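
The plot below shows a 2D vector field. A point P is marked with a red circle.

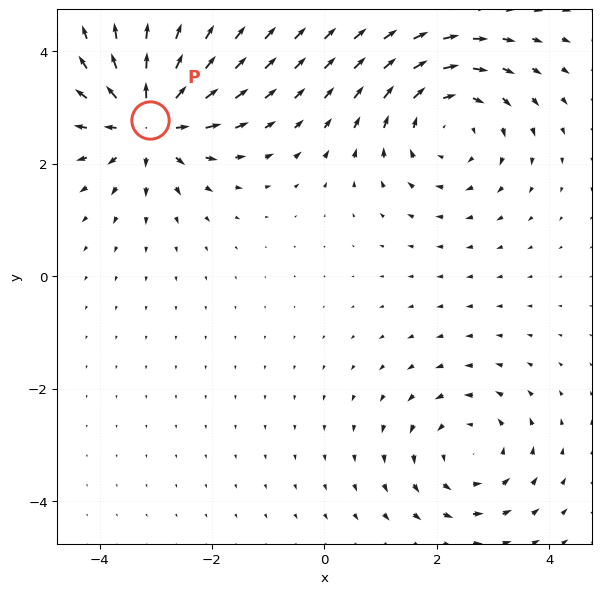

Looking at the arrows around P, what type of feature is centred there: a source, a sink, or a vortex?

source

At P (-3.1, 2.8) the arrows spread outward. Divergence about +6, curl ≈0 — positive divergence with near-zero curl is a source.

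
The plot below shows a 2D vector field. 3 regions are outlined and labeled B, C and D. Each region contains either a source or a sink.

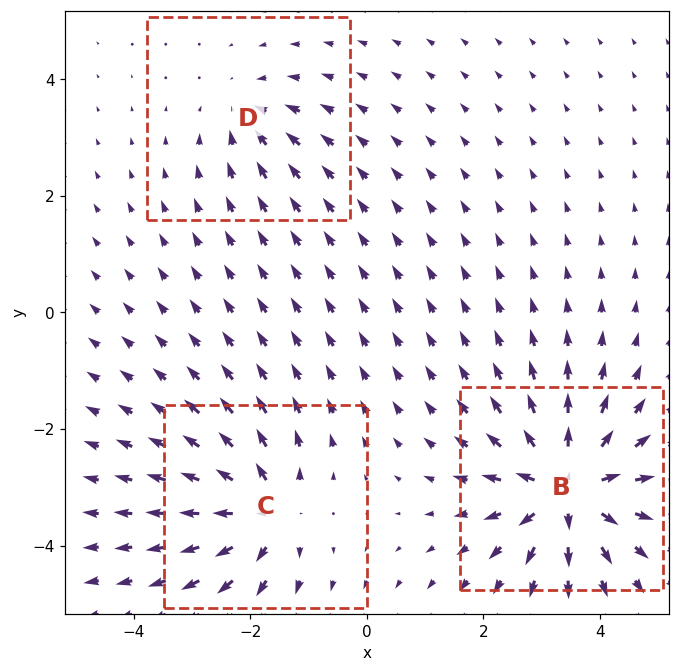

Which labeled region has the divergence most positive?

B

Divergence at each region's feature centre — B: about +6, C: about +4, D: about -3. Region B is most positive.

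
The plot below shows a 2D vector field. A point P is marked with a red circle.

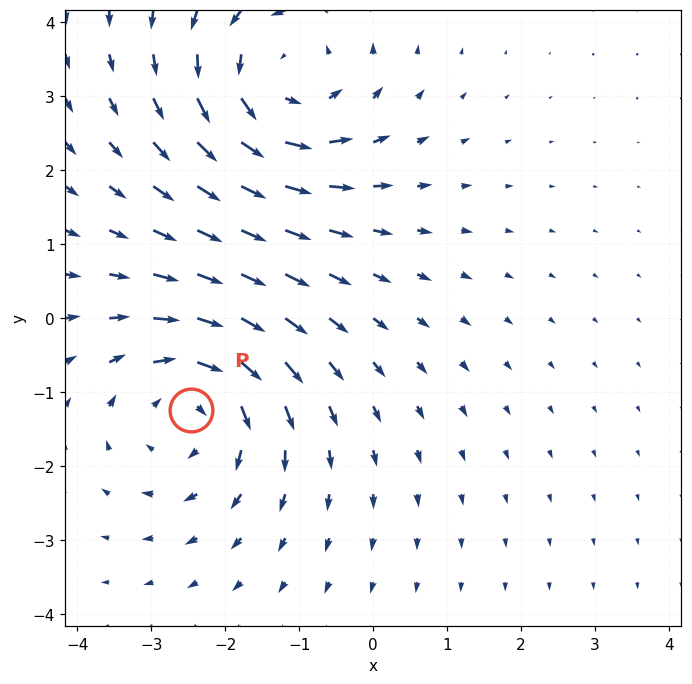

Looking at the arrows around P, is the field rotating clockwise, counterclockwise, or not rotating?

clockwise

Near P at (-2.5, -1.2) the arrows circulate clockwise. The curl (z-component) there is about -4; negative curl means clockwise rotation.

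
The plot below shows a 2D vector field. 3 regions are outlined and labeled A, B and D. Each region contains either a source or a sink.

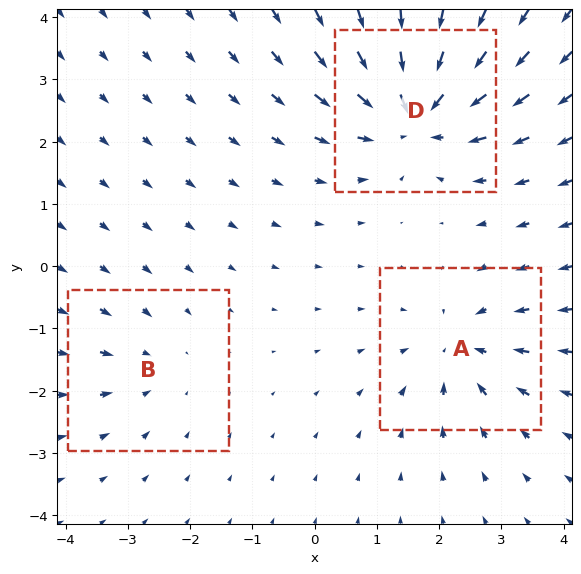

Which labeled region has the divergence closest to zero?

Divergence at each region's feature centre — A: about -3, B: about -2, D: about -5. Region B is closest to zero.

B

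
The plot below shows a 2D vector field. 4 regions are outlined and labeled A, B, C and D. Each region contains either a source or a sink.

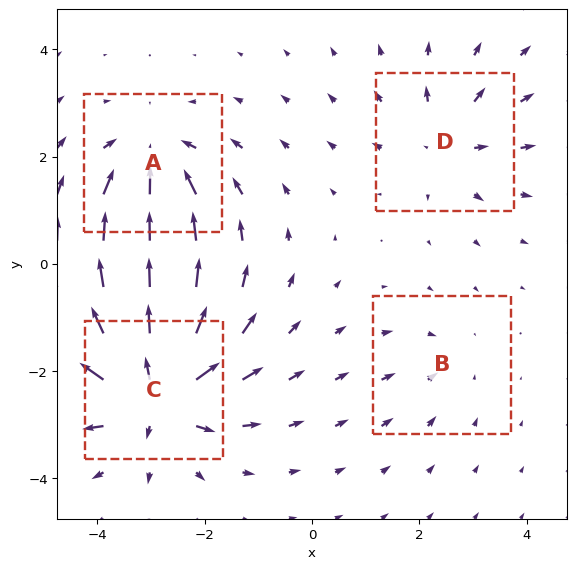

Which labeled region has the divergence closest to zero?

Divergence at each region's feature centre — A: about -5, B: about -2, C: about +8, D: about +4. Region B is closest to zero.

B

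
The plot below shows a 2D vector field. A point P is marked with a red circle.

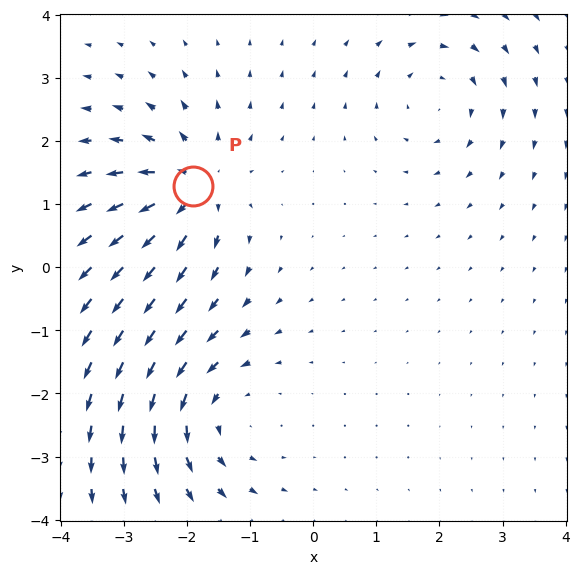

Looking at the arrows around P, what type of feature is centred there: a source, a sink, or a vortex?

source

At P (-1.9, 1.3) the arrows spread outward. Divergence about +6, curl ≈0 — positive divergence with near-zero curl is a source.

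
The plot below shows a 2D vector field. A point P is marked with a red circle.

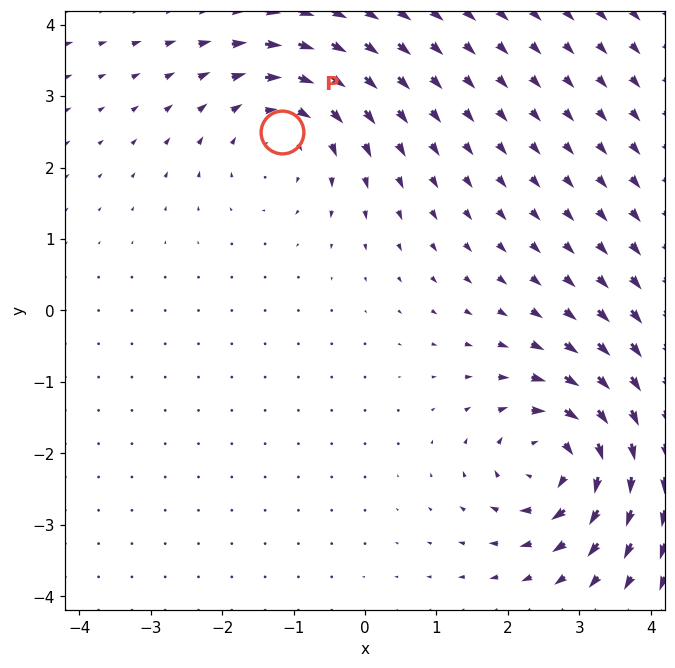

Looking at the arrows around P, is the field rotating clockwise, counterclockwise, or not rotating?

Near P at (-1.2, 2.5) the arrows circulate clockwise. The curl (z-component) there is about -3; negative curl means clockwise rotation.

clockwise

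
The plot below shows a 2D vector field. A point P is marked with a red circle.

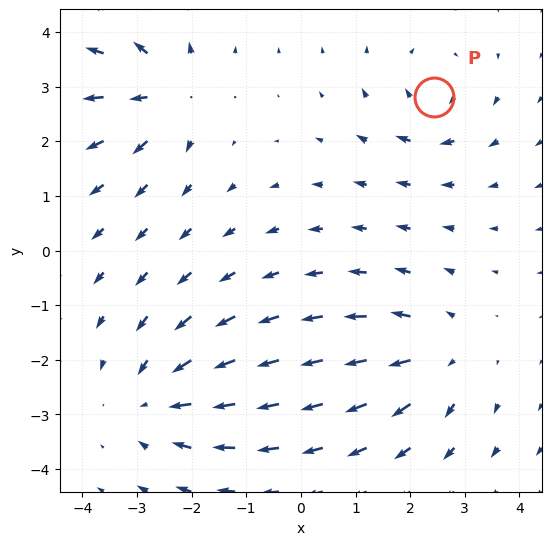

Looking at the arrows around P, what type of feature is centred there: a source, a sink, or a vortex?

At P (2.4, 2.8) the arrows circulate clockwise. Divergence ≈0, curl about -4 — near-zero divergence with nonzero curl is a vortex.

vortex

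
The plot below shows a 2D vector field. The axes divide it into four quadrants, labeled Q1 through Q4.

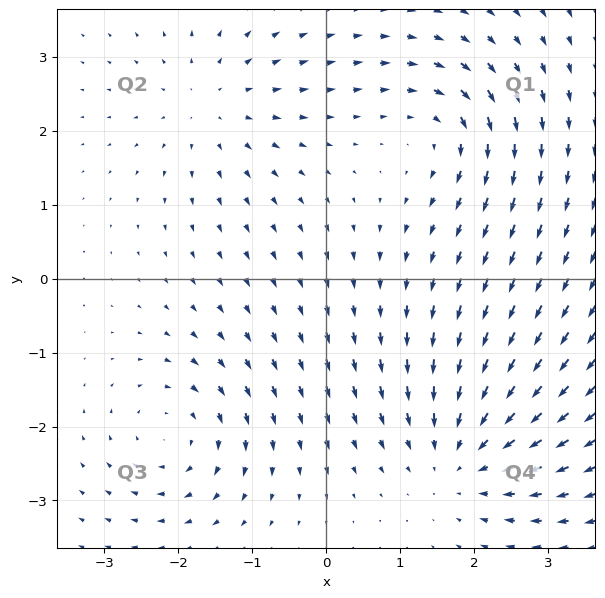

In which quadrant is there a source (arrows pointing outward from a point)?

Q2

The source sits at approximately (-1.5, 2.3), which lies in quadrant Q2. The divergence there is about +3, positive as expected for a source.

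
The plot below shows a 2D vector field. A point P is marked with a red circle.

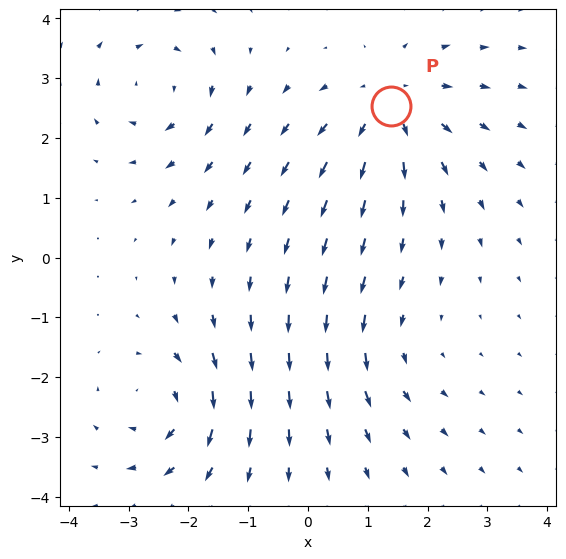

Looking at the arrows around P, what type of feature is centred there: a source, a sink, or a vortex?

At P (1.4, 2.5) the arrows spread outward. Divergence about +5, curl ≈0 — positive divergence with near-zero curl is a source.

source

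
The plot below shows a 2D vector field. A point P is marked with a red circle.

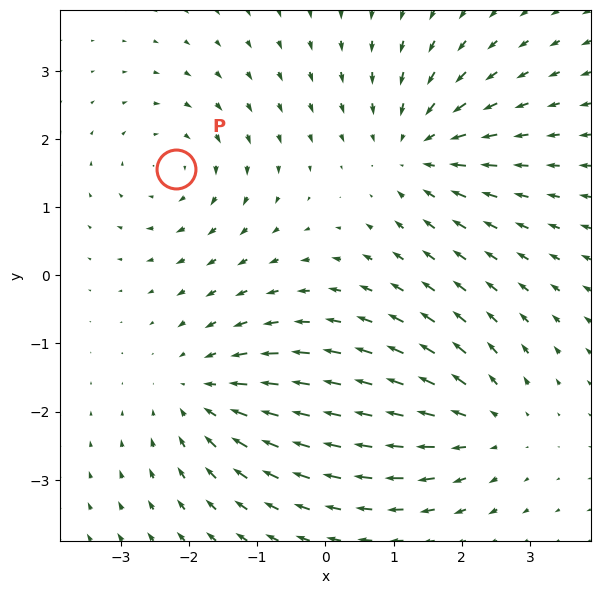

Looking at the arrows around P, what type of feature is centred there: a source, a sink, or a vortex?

vortex

At P (-2.2, 1.6) the arrows circulate clockwise. Divergence ≈0, curl about -3 — near-zero divergence with nonzero curl is a vortex.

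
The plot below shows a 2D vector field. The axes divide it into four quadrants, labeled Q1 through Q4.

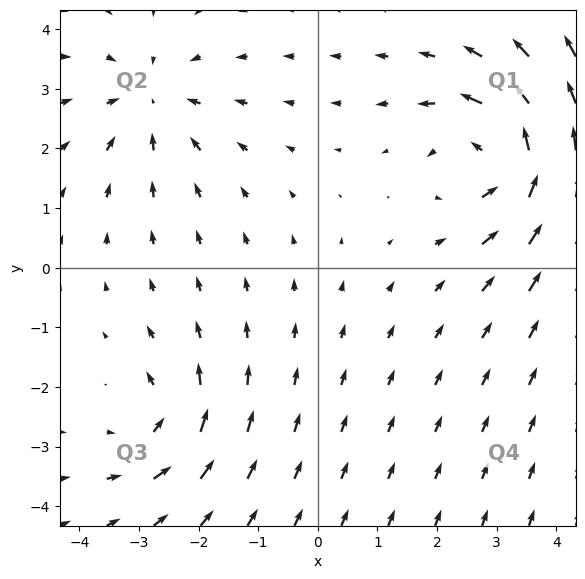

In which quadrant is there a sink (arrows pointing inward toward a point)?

The sink sits at approximately (-2.8, 2.8), which lies in quadrant Q2. The divergence there is about -3, negative as expected for a sink.

Q2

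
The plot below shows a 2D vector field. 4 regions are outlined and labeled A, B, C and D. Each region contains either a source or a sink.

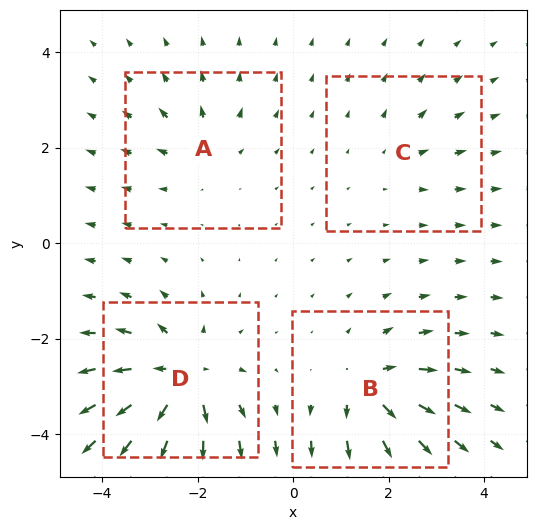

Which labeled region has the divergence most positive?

Divergence at each region's feature centre — A: about +4, B: about +6, C: about +2, D: about +8. Region D is most positive.

D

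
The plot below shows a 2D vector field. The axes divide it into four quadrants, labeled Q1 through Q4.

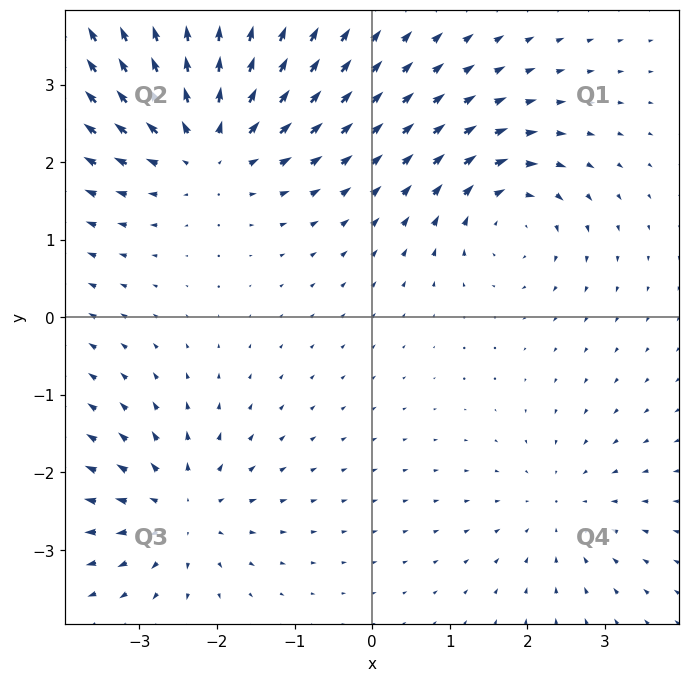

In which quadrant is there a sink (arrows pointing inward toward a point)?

The sink sits at approximately (2.4, -2.5), which lies in quadrant Q4. The divergence there is about -3, negative as expected for a sink.

Q4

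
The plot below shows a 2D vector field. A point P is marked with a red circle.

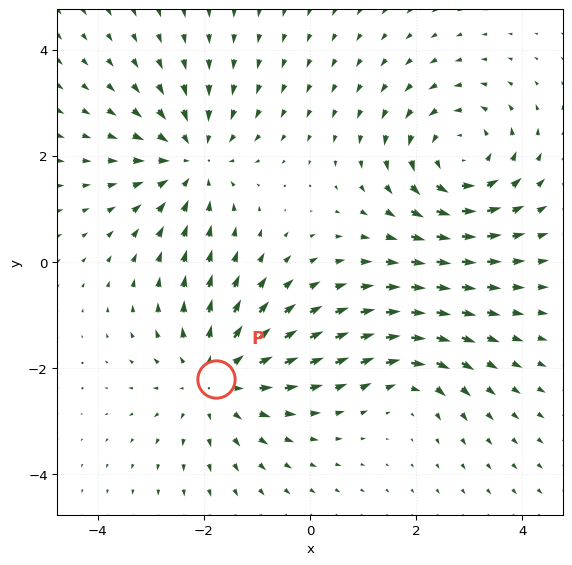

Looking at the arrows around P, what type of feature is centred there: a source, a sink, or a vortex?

source

At P (-1.8, -2.2) the arrows spread outward. Divergence about +4, curl ≈0 — positive divergence with near-zero curl is a source.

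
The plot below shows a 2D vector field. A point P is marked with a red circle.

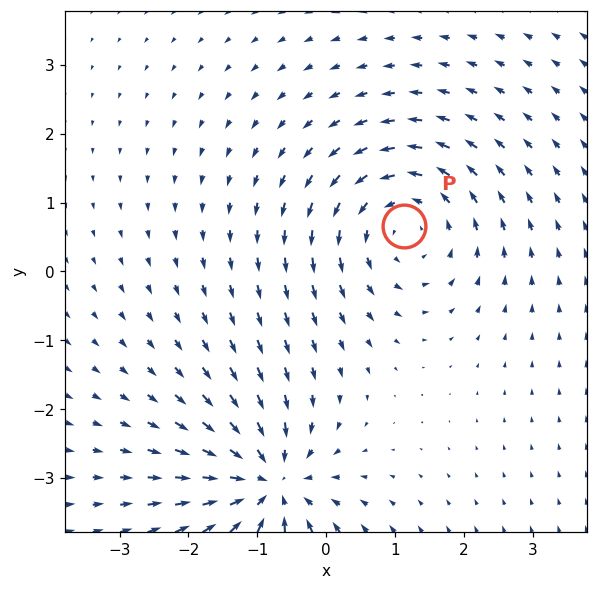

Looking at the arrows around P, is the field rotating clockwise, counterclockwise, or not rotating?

Near P at (1.1, 0.7) the arrows circulate counterclockwise. The curl (z-component) there is about +4; positive curl means counterclockwise rotation.

counterclockwise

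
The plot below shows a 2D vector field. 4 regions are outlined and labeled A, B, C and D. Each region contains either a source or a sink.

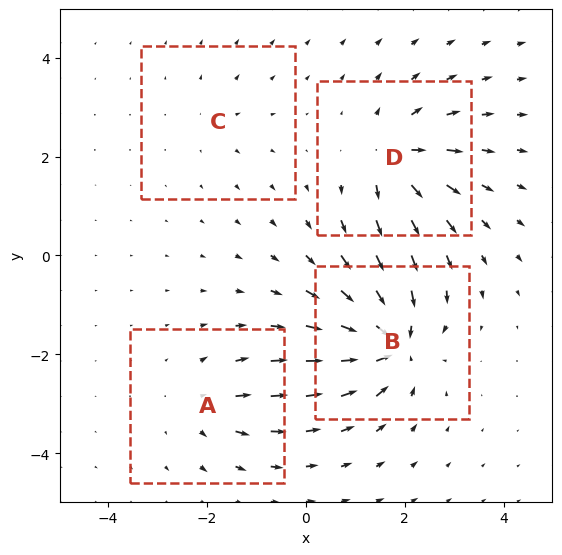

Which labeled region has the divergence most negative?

B

Divergence at each region's feature centre — A: about +4, B: about -9, C: about +3, D: about +7. Region B is most negative.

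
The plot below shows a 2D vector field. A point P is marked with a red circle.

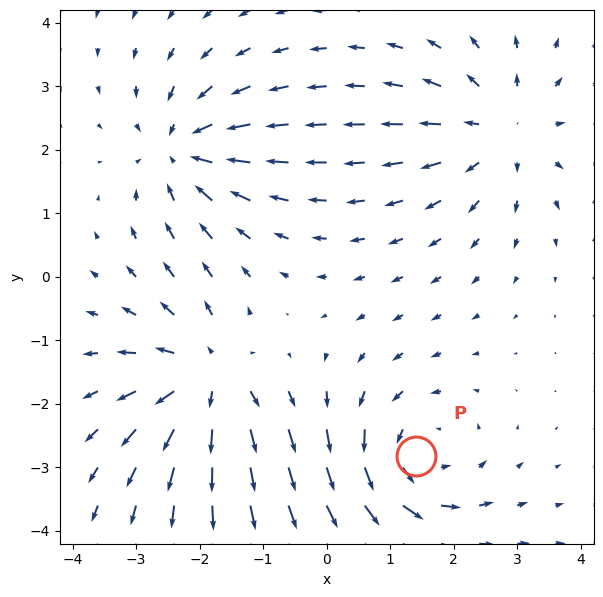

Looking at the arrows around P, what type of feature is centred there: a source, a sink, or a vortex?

At P (1.4, -2.8) the arrows circulate counterclockwise. Divergence ≈0, curl about +5 — near-zero divergence with nonzero curl is a vortex.

vortex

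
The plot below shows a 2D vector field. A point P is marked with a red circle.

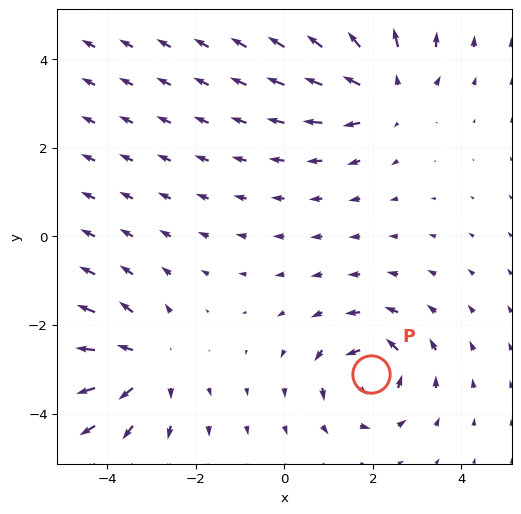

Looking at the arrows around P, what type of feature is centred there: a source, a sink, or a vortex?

vortex

At P (2.0, -3.1) the arrows circulate counterclockwise. Divergence ≈0, curl about +5 — near-zero divergence with nonzero curl is a vortex.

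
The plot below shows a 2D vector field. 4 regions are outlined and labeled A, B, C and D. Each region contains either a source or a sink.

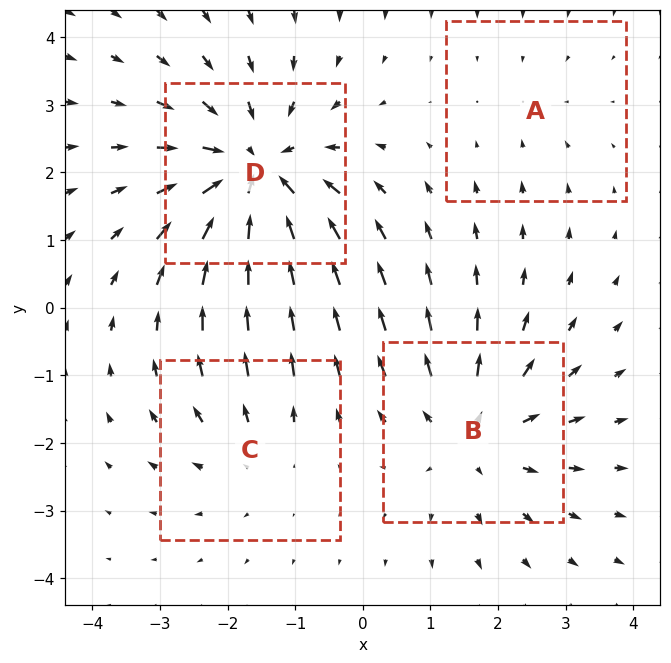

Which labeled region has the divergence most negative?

D

Divergence at each region's feature centre — A: about -2, B: about +4, C: about +3, D: about -6. Region D is most negative.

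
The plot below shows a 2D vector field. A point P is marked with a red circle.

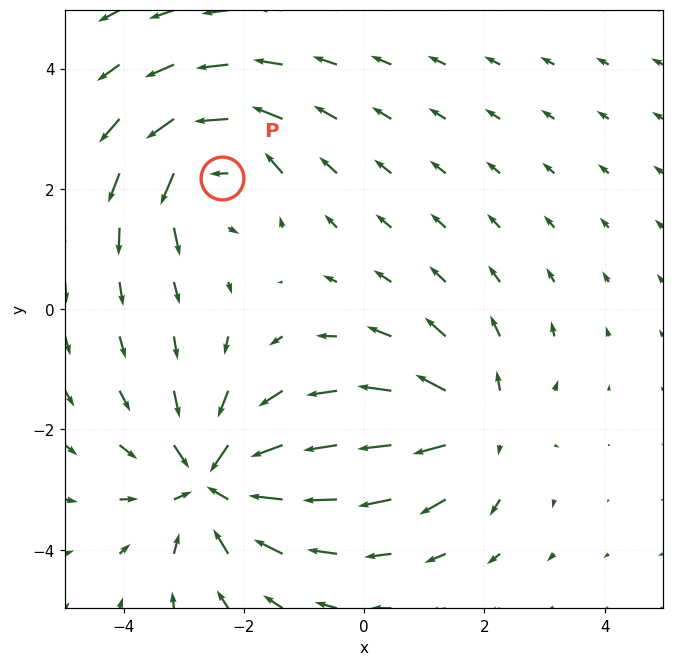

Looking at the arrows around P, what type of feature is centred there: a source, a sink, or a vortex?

At P (-2.4, 2.2) the arrows circulate counterclockwise. Divergence ≈0, curl about +5 — near-zero divergence with nonzero curl is a vortex.

vortex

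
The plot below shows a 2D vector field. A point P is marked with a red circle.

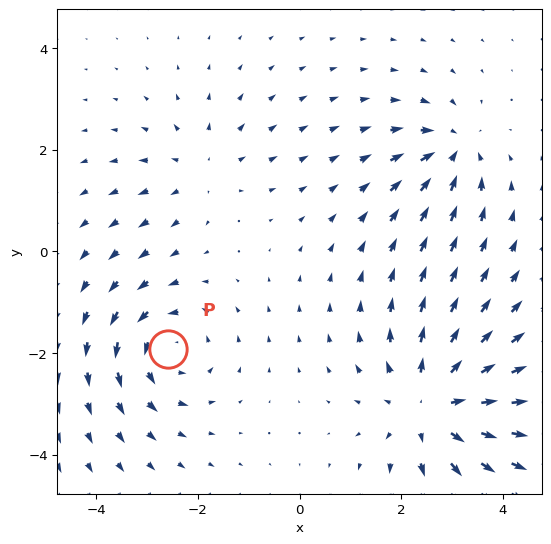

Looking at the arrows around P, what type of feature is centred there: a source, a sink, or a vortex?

At P (-2.6, -1.9) the arrows circulate counterclockwise. Divergence ≈0, curl about +4 — near-zero divergence with nonzero curl is a vortex.

vortex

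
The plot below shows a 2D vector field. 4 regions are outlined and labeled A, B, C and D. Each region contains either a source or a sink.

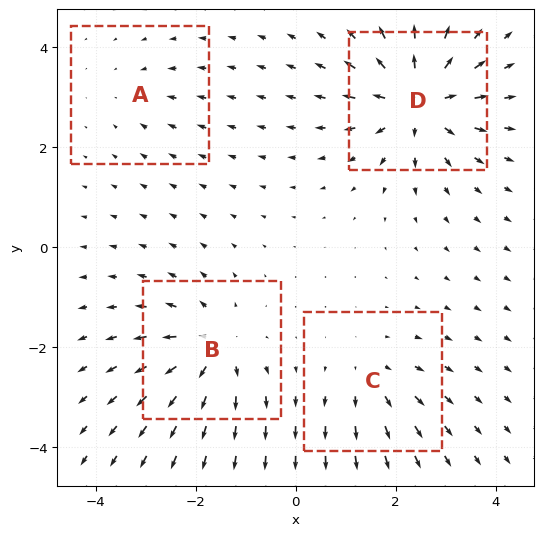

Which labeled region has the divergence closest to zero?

A

Divergence at each region's feature centre — A: about -2, B: about +6, C: about +4, D: about +8. Region A is closest to zero.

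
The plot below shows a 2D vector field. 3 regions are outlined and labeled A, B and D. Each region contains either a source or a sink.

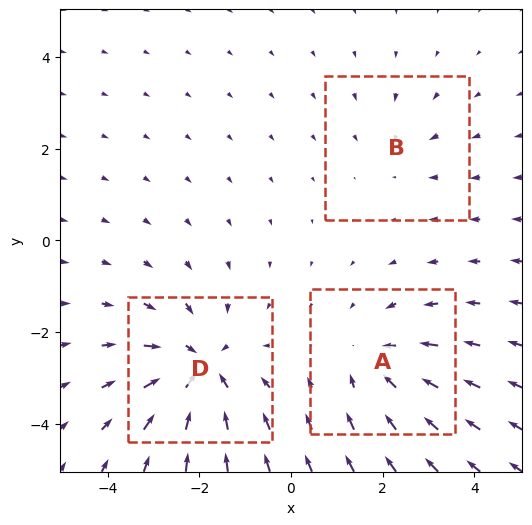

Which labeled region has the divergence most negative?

Divergence at each region's feature centre — A: about -3, B: about -2, D: about -4. Region D is most negative.

D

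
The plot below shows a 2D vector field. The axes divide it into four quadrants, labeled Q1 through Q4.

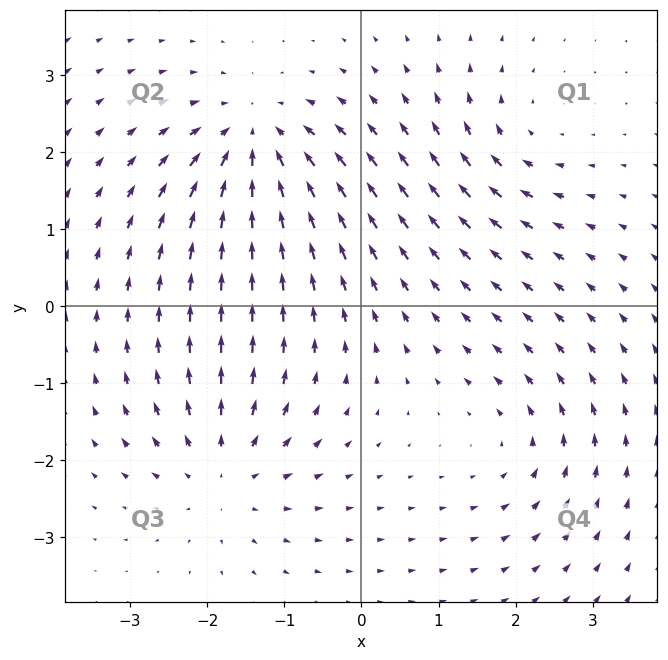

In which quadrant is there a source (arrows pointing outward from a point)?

Q3

The source sits at approximately (-1.8, -2.1), which lies in quadrant Q3. The divergence there is about +4, positive as expected for a source.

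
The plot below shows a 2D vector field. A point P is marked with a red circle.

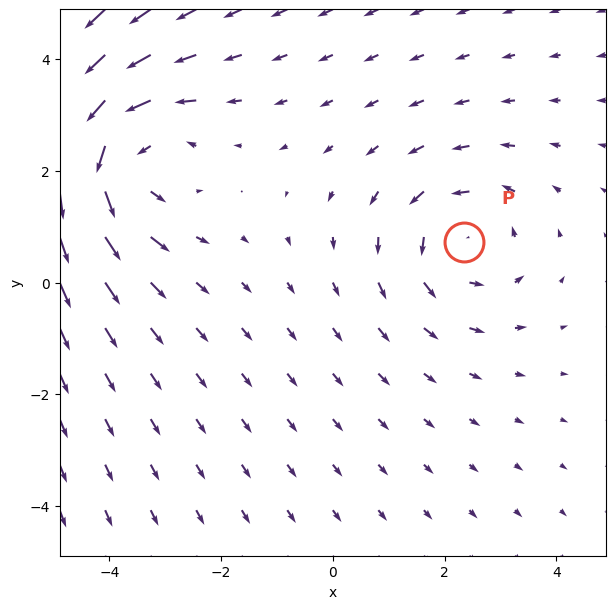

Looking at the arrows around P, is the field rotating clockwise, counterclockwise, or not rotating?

counterclockwise

Near P at (2.3, 0.7) the arrows circulate counterclockwise. The curl (z-component) there is about +2; positive curl means counterclockwise rotation.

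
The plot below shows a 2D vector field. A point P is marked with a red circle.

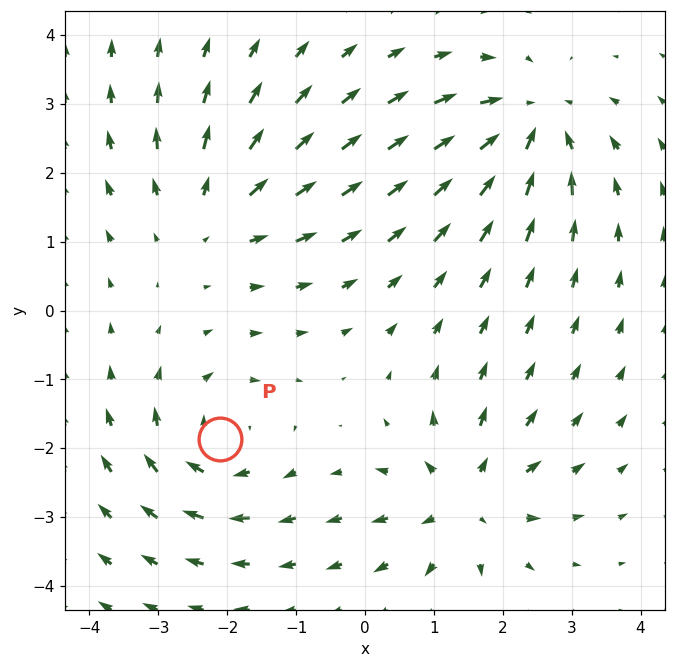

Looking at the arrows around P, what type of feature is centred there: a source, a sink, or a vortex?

vortex

At P (-2.1, -1.9) the arrows circulate clockwise. Divergence ≈0, curl about -3 — near-zero divergence with nonzero curl is a vortex.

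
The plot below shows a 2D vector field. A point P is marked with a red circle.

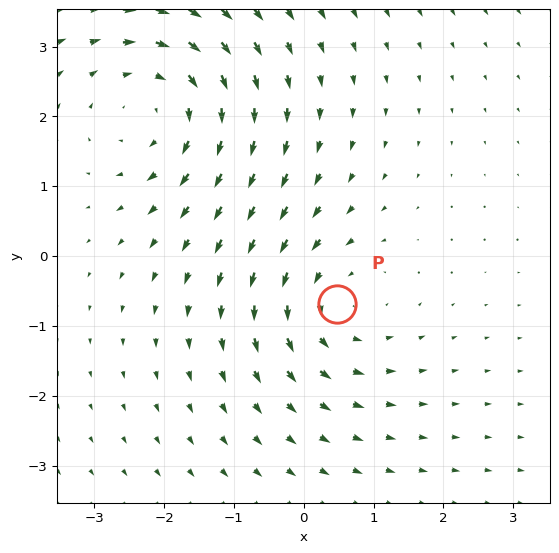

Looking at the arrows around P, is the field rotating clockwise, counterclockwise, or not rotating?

counterclockwise

Near P at (0.5, -0.7) the arrows circulate counterclockwise. The curl (z-component) there is about +3; positive curl means counterclockwise rotation.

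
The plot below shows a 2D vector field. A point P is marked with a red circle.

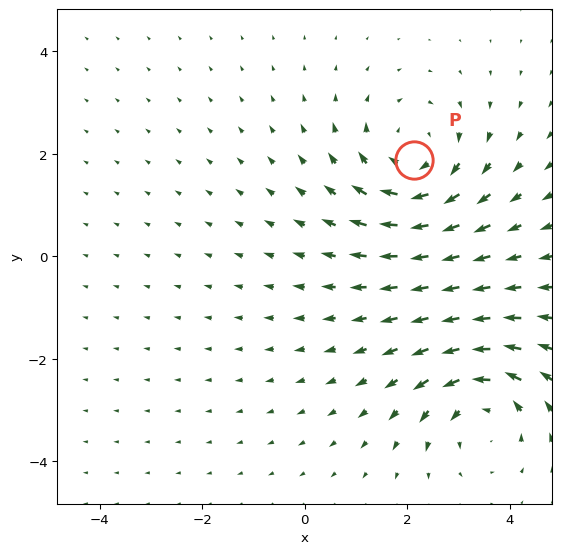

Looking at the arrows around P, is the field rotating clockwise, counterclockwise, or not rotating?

Near P at (2.1, 1.9) the arrows circulate clockwise. The curl (z-component) there is about -3; negative curl means clockwise rotation.

clockwise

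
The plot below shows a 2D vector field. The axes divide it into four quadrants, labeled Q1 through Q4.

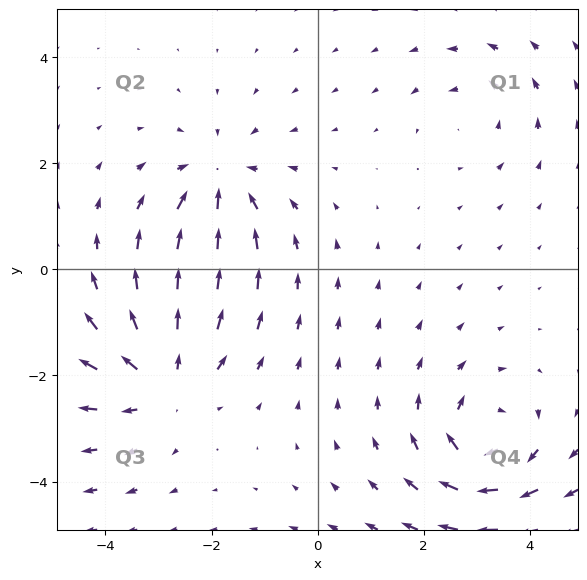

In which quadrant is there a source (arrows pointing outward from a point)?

The source sits at approximately (-2.9, -2.1), which lies in quadrant Q3. The divergence there is about +4, positive as expected for a source.

Q3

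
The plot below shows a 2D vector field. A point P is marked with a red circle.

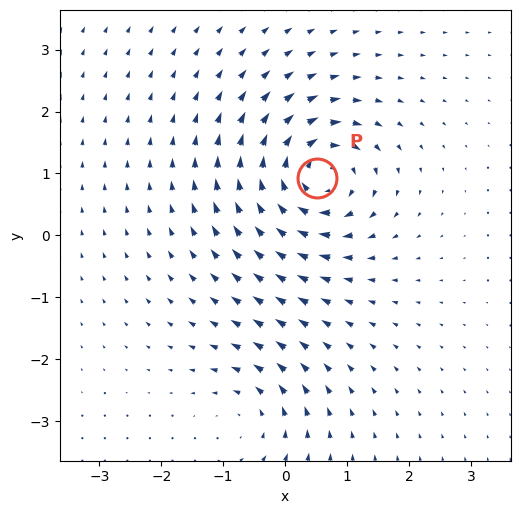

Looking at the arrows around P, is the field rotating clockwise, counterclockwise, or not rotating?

Near P at (0.5, 0.9) the arrows circulate clockwise. The curl (z-component) there is about -7; negative curl means clockwise rotation.

clockwise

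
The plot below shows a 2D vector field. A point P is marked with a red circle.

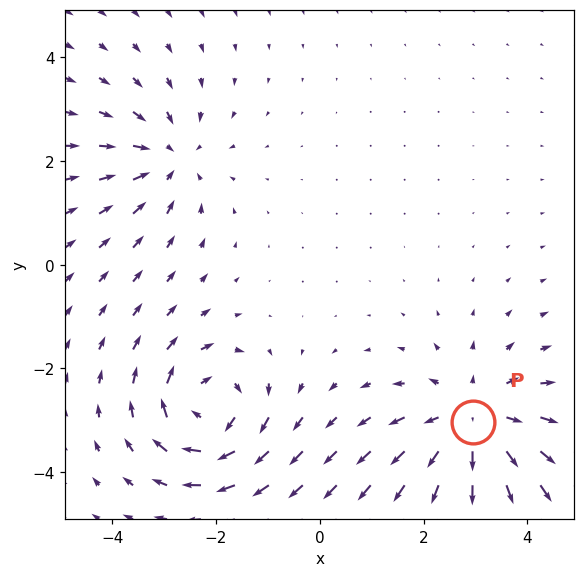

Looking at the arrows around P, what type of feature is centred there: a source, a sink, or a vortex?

source

At P (3.0, -3.0) the arrows spread outward. Divergence about +4, curl ≈0 — positive divergence with near-zero curl is a source.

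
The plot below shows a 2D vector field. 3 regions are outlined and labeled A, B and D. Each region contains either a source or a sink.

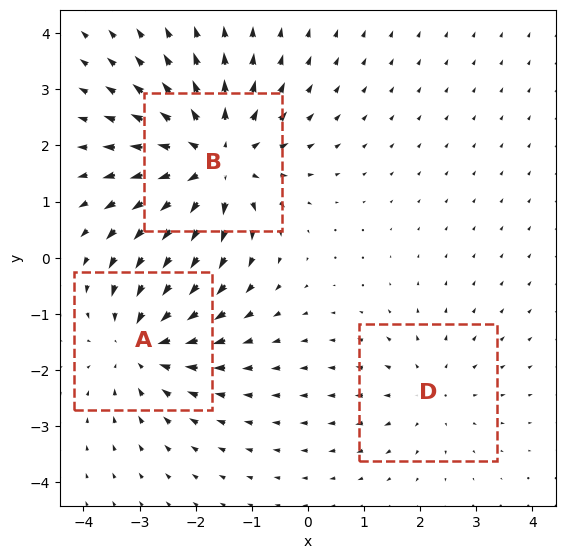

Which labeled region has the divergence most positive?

Divergence at each region's feature centre — A: about -3, B: about +4, D: about +2. Region B is most positive.

B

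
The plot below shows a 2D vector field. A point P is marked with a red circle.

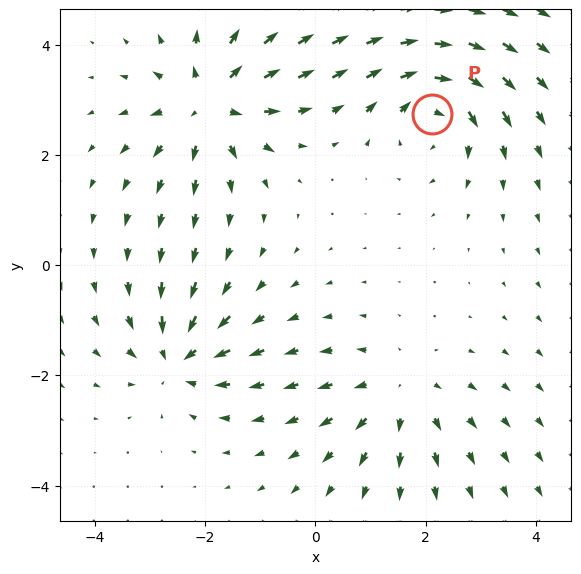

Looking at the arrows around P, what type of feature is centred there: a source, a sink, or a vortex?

At P (2.1, 2.7) the arrows circulate clockwise. Divergence ≈0, curl about -6 — near-zero divergence with nonzero curl is a vortex.

vortex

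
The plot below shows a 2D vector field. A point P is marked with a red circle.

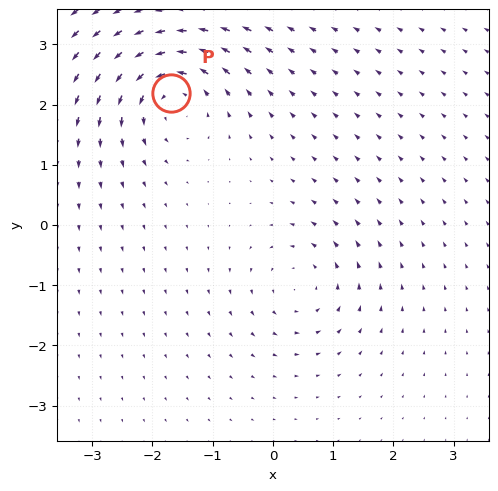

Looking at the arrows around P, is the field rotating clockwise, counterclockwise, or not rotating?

counterclockwise

Near P at (-1.7, 2.2) the arrows circulate counterclockwise. The curl (z-component) there is about +6; positive curl means counterclockwise rotation.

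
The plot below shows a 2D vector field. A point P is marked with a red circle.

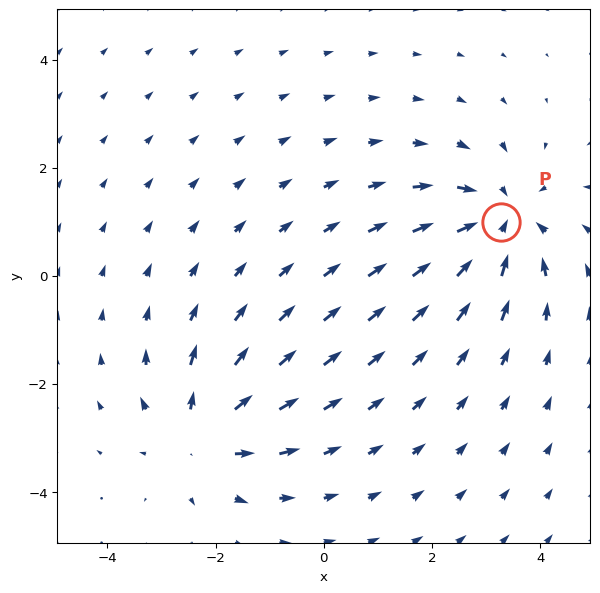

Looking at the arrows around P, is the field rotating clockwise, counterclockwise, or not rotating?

Near P at (3.3, 1.0) the arrows show no circulation. The curl there is ≈0.

not rotating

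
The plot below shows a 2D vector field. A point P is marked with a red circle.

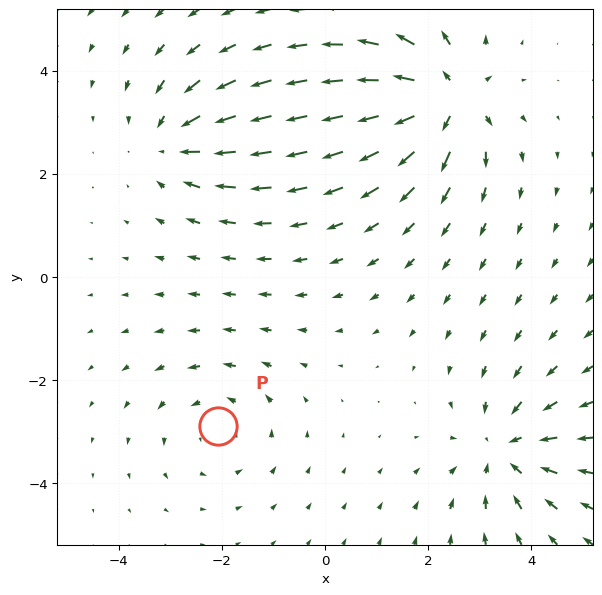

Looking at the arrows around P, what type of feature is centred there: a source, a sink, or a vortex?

At P (-2.1, -2.9) the arrows circulate counterclockwise. Divergence ≈0, curl about +3 — near-zero divergence with nonzero curl is a vortex.

vortex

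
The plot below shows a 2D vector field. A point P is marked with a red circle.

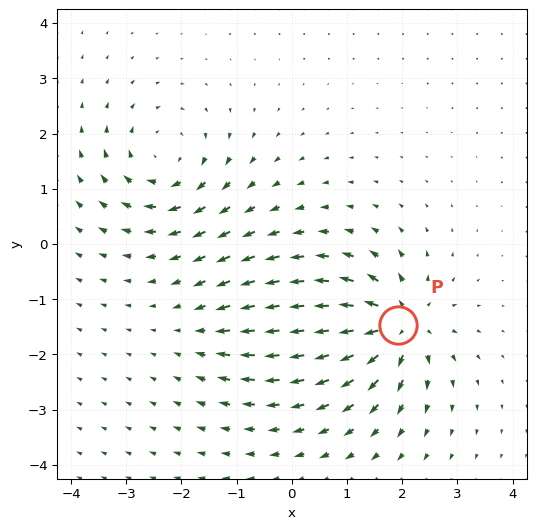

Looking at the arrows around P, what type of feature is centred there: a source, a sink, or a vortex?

source

At P (1.9, -1.5) the arrows spread outward. Divergence about +7, curl ≈0 — positive divergence with near-zero curl is a source.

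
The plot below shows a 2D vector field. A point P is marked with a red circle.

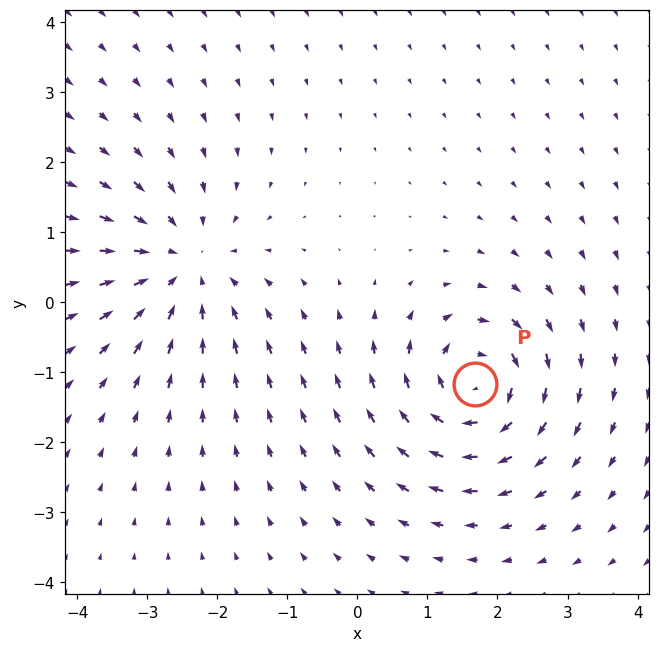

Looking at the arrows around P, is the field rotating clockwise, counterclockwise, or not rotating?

Near P at (1.7, -1.2) the arrows circulate clockwise. The curl (z-component) there is about -5; negative curl means clockwise rotation.

clockwise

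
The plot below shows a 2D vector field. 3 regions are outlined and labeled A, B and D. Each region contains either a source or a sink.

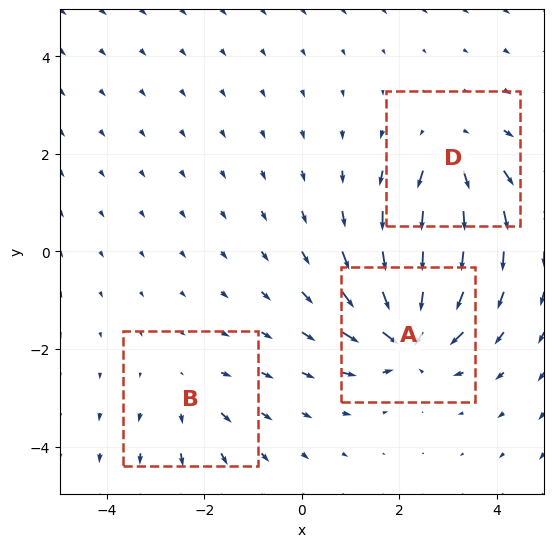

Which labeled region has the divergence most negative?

A

Divergence at each region's feature centre — A: about -7, B: about +2, D: about +4. Region A is most negative.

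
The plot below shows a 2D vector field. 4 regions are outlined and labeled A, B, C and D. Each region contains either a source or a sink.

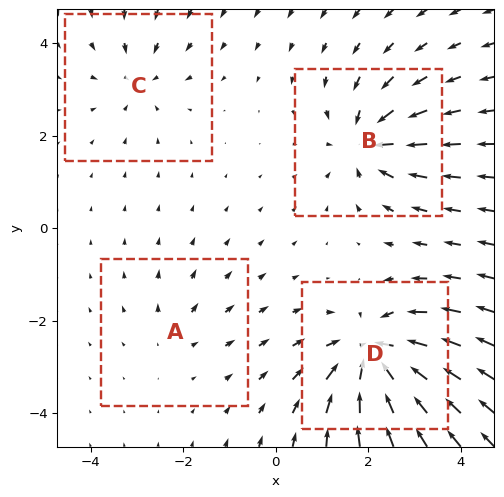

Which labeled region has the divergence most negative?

D

Divergence at each region's feature centre — A: about +2, B: about -6, C: about -4, D: about -8. Region D is most negative.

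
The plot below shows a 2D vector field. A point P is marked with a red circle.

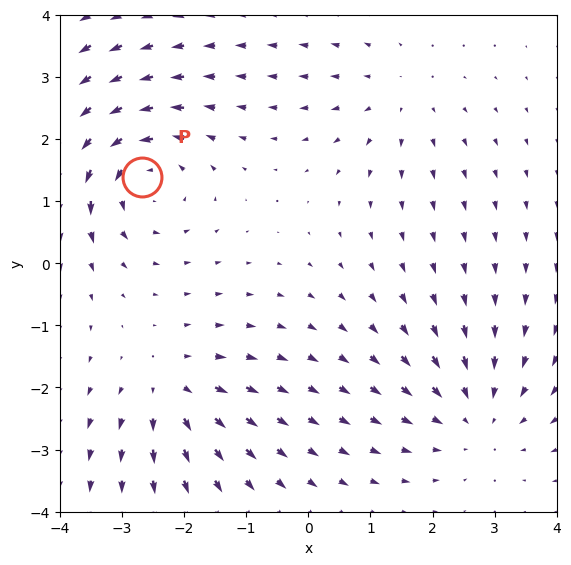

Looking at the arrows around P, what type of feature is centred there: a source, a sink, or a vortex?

vortex

At P (-2.7, 1.4) the arrows circulate counterclockwise. Divergence ≈0, curl about +5 — near-zero divergence with nonzero curl is a vortex.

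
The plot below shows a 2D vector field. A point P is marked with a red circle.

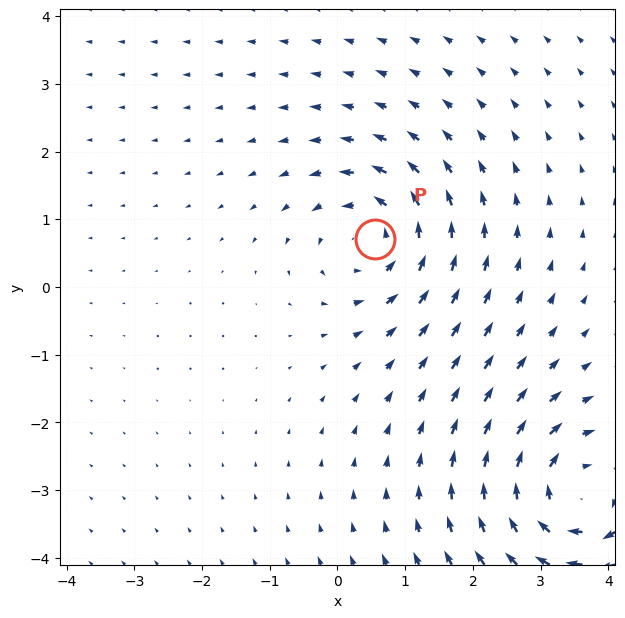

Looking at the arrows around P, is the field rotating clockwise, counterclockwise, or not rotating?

Near P at (0.6, 0.7) the arrows circulate counterclockwise. The curl (z-component) there is about +4; positive curl means counterclockwise rotation.

counterclockwise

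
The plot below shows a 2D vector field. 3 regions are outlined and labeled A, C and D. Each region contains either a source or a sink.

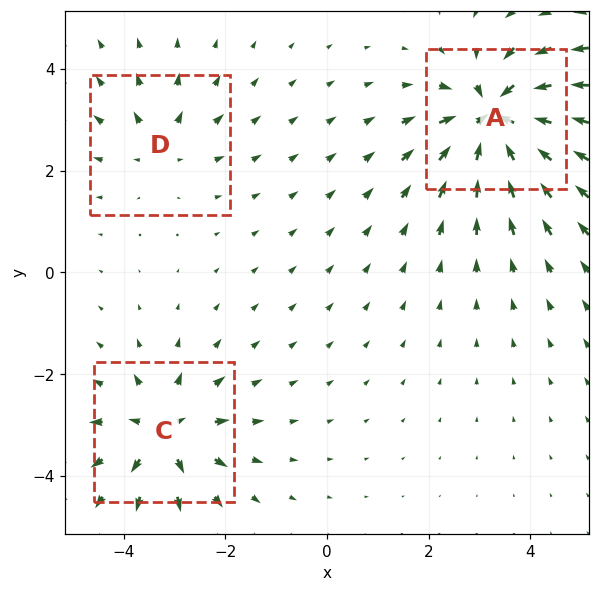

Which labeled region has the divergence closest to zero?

Divergence at each region's feature centre — A: about -6, C: about +4, D: about +3. Region D is closest to zero.

D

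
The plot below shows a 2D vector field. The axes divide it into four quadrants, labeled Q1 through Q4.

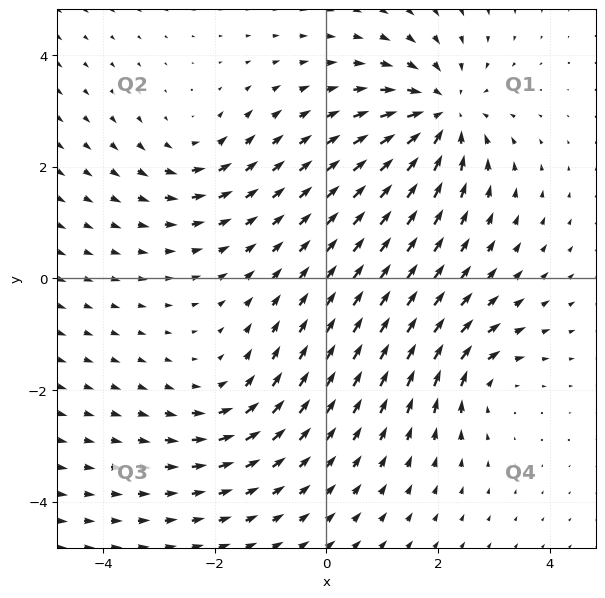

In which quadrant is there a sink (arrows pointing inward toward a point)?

The sink sits at approximately (2.1, 2.9), which lies in quadrant Q1. The divergence there is about -5, negative as expected for a sink.

Q1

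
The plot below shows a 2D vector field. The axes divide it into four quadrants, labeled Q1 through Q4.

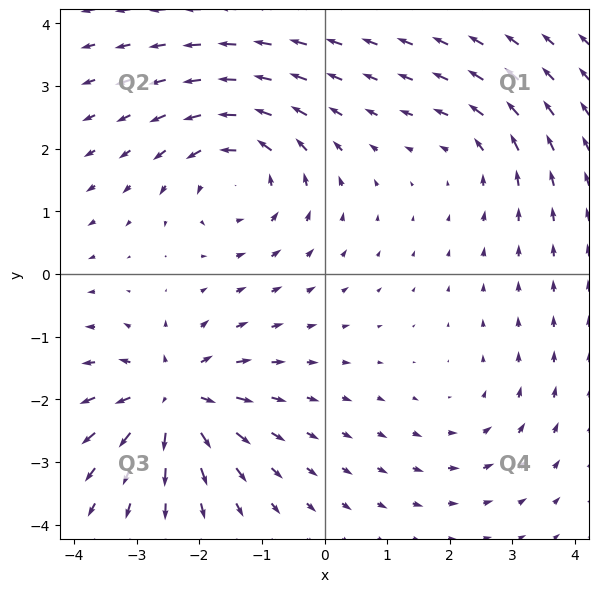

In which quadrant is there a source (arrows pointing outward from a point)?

The source sits at approximately (-2.4, -2.0), which lies in quadrant Q3. The divergence there is about +7, positive as expected for a source.

Q3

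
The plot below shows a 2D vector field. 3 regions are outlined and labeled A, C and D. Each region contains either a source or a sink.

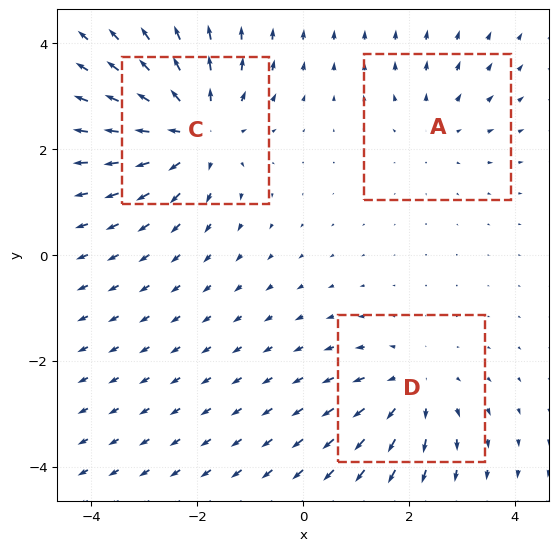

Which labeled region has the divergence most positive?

C

Divergence at each region's feature centre — A: about +2, C: about +4, D: about +3. Region C is most positive.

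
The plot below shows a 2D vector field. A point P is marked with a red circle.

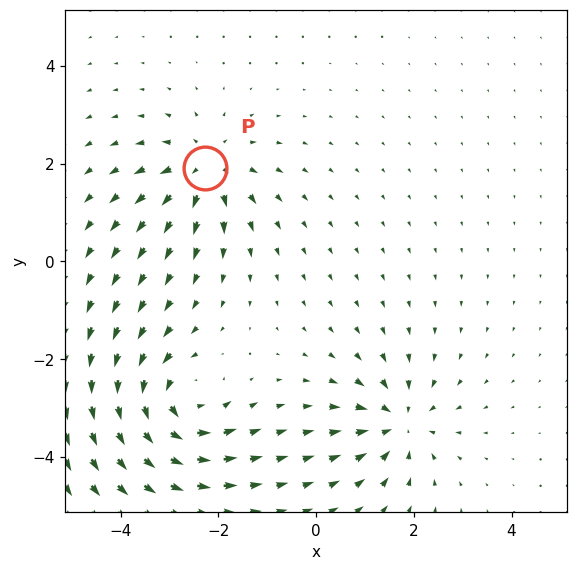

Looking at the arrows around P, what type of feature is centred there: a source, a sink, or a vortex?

source

At P (-2.3, 1.9) the arrows spread outward. Divergence about +4, curl ≈0 — positive divergence with near-zero curl is a source.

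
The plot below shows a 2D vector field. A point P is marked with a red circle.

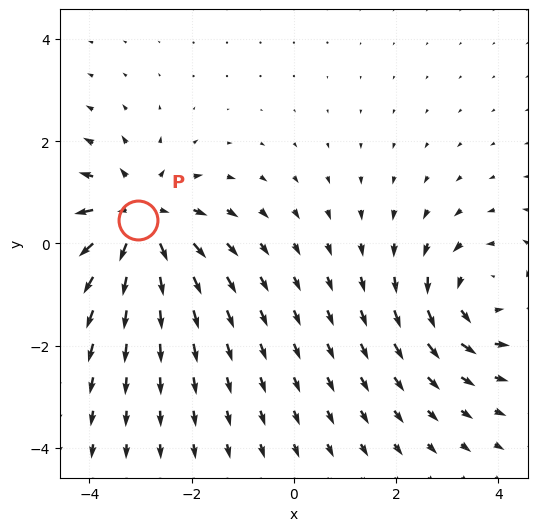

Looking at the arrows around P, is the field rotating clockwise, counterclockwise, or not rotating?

not rotating

Near P at (-3.0, 0.5) the arrows show no circulation. The curl there is ≈0.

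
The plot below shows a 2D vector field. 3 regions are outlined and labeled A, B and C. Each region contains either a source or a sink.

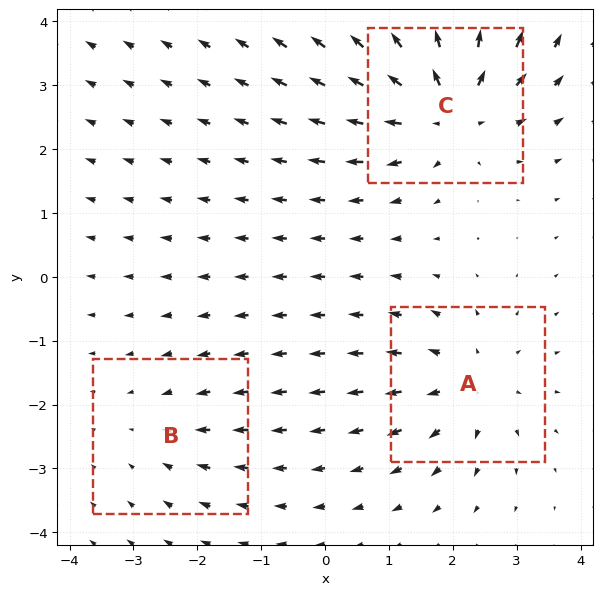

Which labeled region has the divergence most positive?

C

Divergence at each region's feature centre — A: about +3, B: about -2, C: about +5. Region C is most positive.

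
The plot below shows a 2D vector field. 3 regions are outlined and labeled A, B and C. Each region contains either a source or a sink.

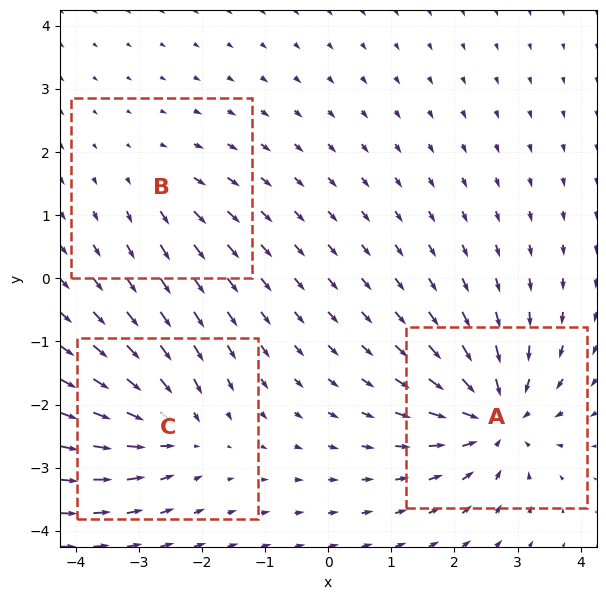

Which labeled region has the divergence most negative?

A

Divergence at each region's feature centre — A: about -6, B: about +2, C: about -4. Region A is most negative.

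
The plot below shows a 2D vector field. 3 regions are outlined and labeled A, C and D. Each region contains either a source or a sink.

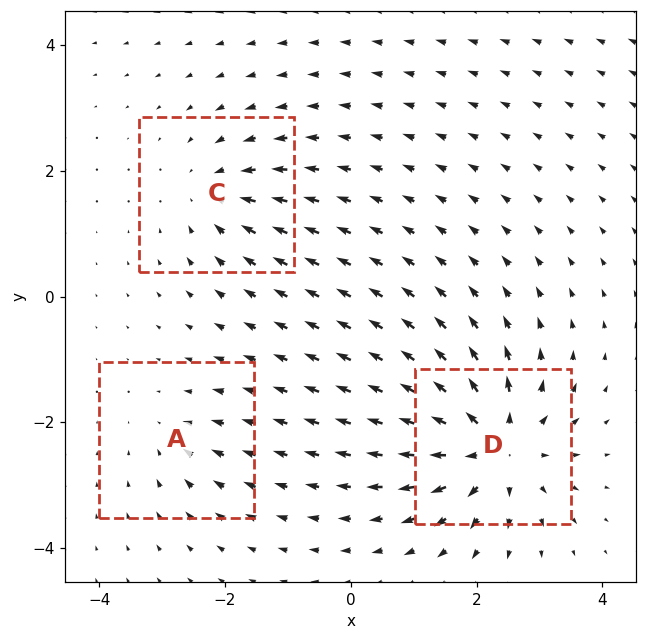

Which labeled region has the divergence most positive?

Divergence at each region's feature centre — A: about -2, C: about -4, D: about +6. Region D is most positive.

D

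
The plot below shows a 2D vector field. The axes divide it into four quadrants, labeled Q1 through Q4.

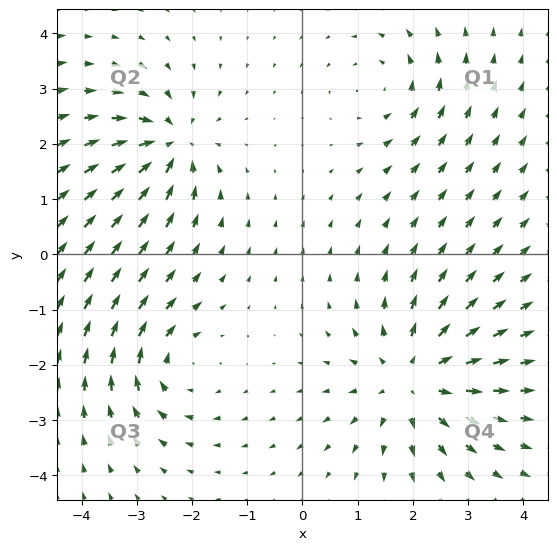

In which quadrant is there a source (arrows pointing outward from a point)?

The source sits at approximately (2.0, -2.3), which lies in quadrant Q4. The divergence there is about +5, positive as expected for a source.

Q4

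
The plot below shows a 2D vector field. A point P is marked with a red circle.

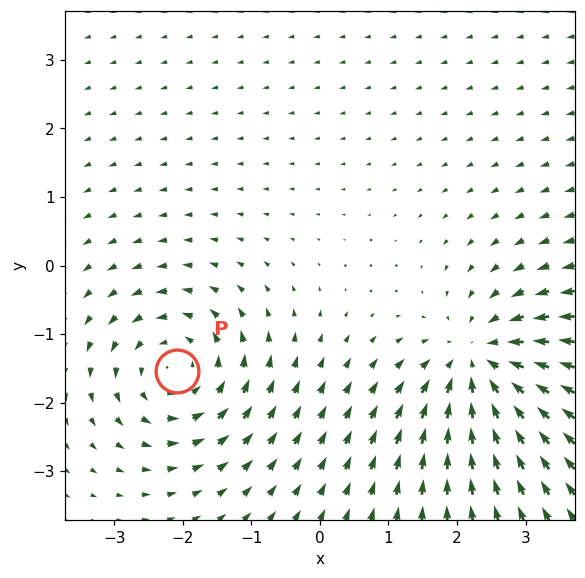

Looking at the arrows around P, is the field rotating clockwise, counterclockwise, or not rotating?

counterclockwise

Near P at (-2.1, -1.5) the arrows circulate counterclockwise. The curl (z-component) there is about +4; positive curl means counterclockwise rotation.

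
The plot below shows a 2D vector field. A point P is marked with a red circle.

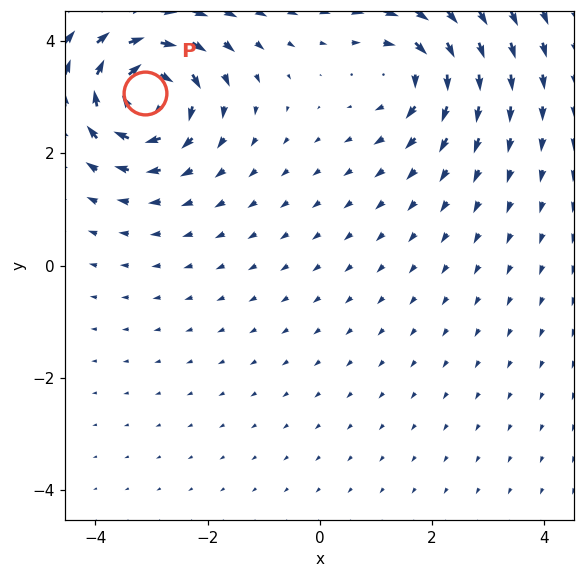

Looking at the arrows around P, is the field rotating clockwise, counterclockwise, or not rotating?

Near P at (-3.1, 3.1) the arrows circulate clockwise. The curl (z-component) there is about -5; negative curl means clockwise rotation.

clockwise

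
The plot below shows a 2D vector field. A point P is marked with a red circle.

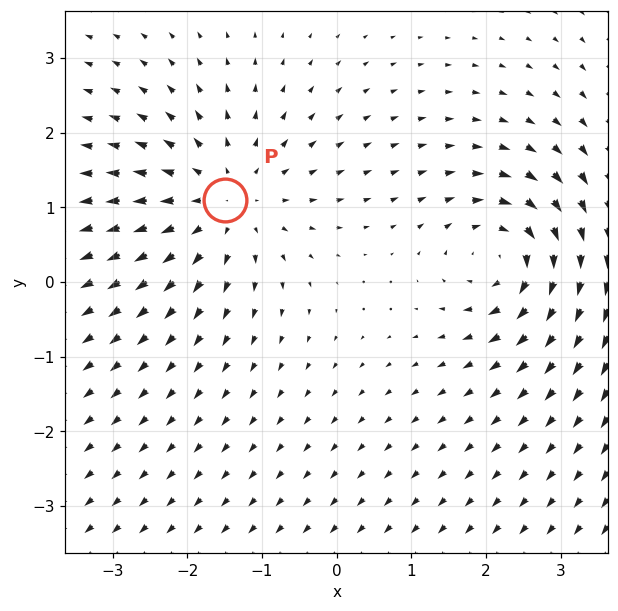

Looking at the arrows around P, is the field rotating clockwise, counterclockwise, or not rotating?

not rotating

Near P at (-1.5, 1.1) the arrows show no circulation. The curl there is ≈0.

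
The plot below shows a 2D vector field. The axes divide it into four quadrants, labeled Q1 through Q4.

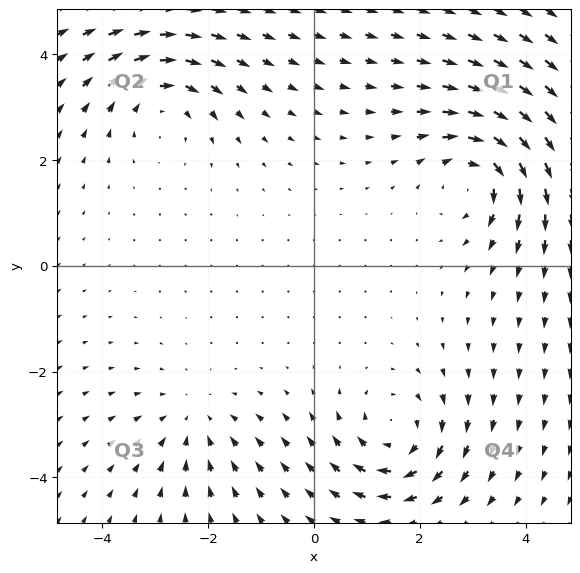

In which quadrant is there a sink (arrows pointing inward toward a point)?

The sink sits at approximately (-2.3, -2.9), which lies in quadrant Q3. The divergence there is about -3, negative as expected for a sink.

Q3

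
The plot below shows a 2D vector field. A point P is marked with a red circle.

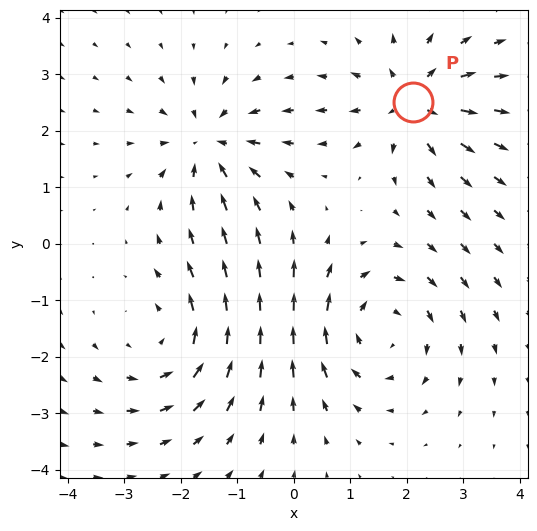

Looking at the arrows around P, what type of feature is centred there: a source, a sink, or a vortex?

source

At P (2.1, 2.5) the arrows spread outward. Divergence about +5, curl ≈0 — positive divergence with near-zero curl is a source.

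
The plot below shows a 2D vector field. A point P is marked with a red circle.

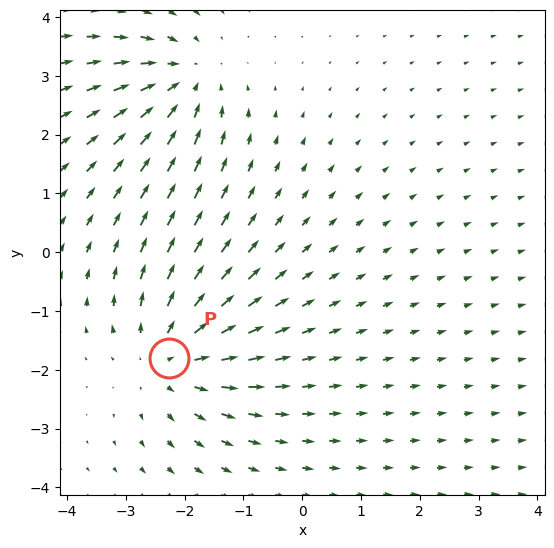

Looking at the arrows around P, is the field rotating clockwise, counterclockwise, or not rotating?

Near P at (-2.3, -1.8) the arrows show no circulation. The curl there is ≈0.

not rotating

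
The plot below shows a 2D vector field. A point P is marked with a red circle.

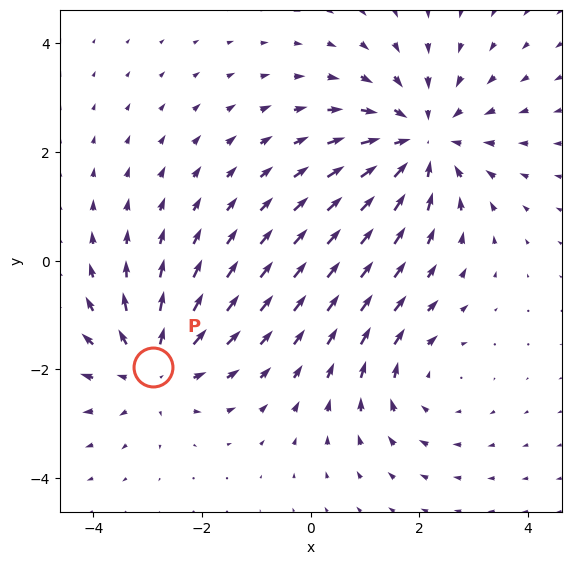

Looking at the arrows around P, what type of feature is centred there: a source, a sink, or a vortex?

At P (-2.9, -2.0) the arrows spread outward. Divergence about +4, curl ≈0 — positive divergence with near-zero curl is a source.

source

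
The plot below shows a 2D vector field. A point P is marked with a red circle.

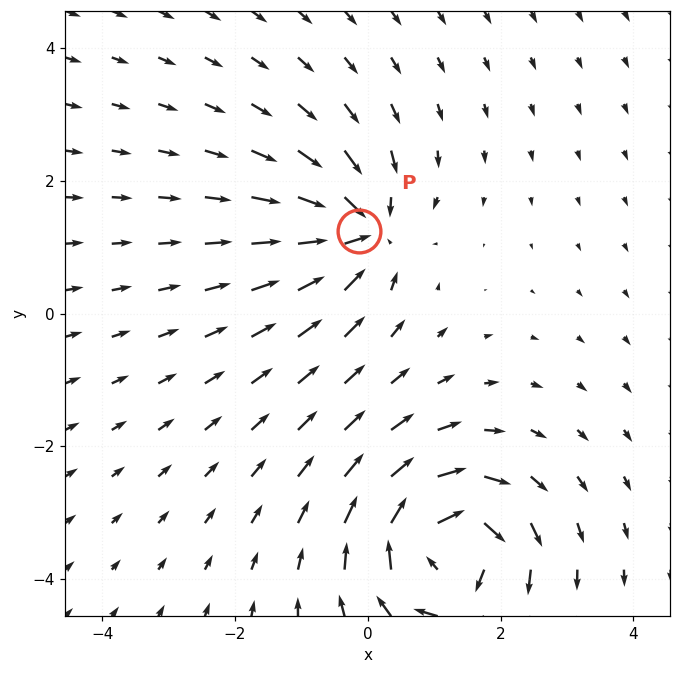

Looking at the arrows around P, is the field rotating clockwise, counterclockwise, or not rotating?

not rotating

Near P at (-0.1, 1.2) the arrows show no circulation. The curl there is ≈0.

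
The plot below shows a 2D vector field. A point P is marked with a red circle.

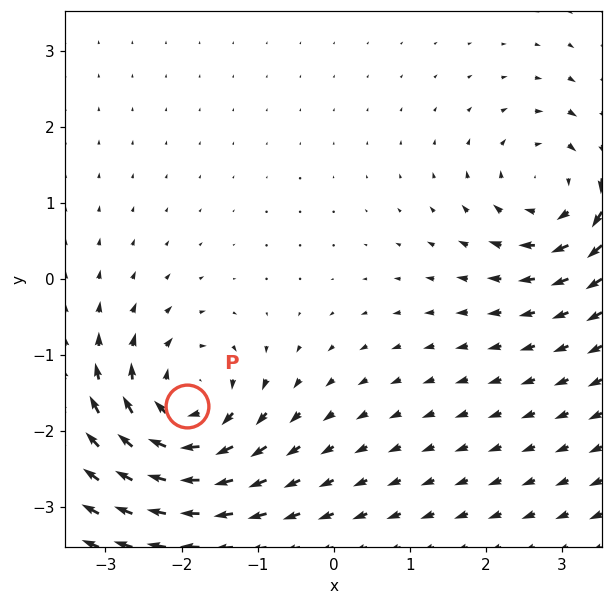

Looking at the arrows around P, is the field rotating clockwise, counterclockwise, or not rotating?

clockwise

Near P at (-1.9, -1.7) the arrows circulate clockwise. The curl (z-component) there is about -7; negative curl means clockwise rotation.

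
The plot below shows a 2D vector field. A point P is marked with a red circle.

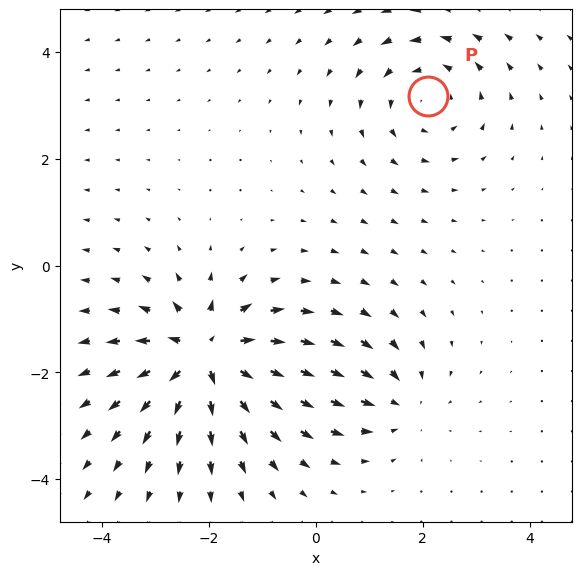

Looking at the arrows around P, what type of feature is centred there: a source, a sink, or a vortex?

At P (2.1, 3.2) the arrows circulate counterclockwise. Divergence ≈0, curl about +3 — near-zero divergence with nonzero curl is a vortex.

vortex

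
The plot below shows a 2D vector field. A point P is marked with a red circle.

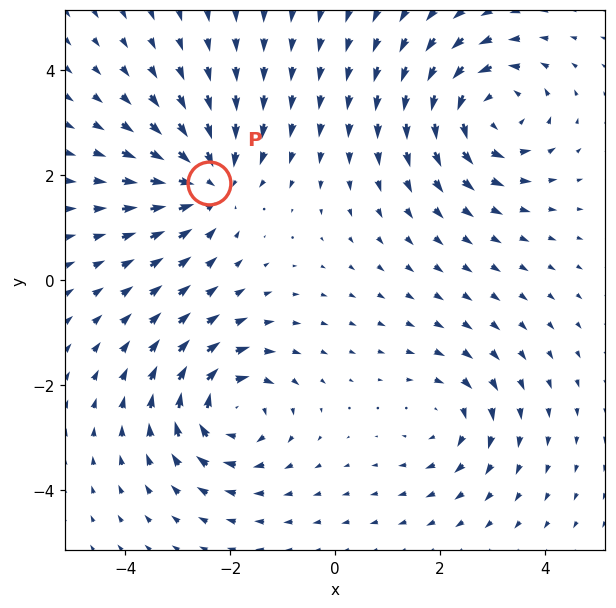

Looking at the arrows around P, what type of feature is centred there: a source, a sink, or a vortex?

At P (-2.4, 1.9) the arrows converge inward. Divergence about -5, curl ≈0 — negative divergence with near-zero curl is a sink.

sink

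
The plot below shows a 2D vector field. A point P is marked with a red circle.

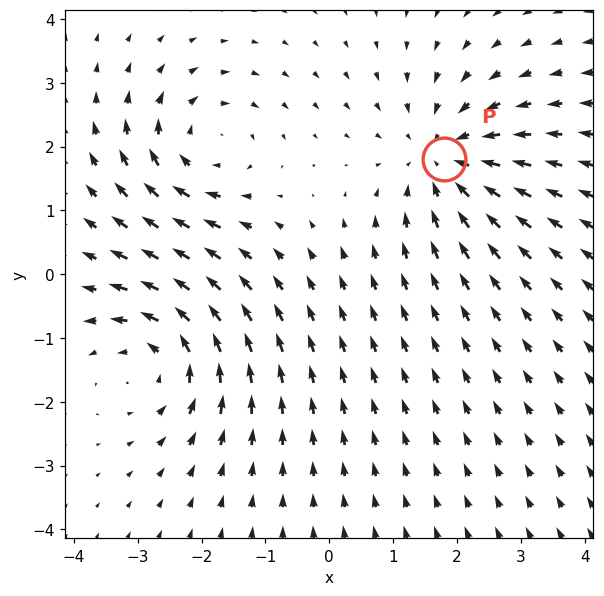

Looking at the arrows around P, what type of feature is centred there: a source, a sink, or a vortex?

At P (1.8, 1.8) the arrows converge inward. Divergence about -4, curl ≈0 — negative divergence with near-zero curl is a sink.

sink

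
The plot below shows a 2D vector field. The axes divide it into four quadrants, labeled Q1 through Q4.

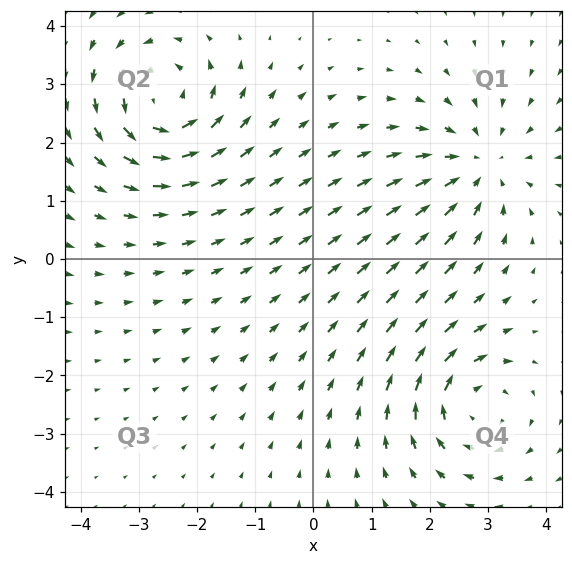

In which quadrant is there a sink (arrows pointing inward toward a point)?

The sink sits at approximately (2.8, 1.6), which lies in quadrant Q1. The divergence there is about -4, negative as expected for a sink.

Q1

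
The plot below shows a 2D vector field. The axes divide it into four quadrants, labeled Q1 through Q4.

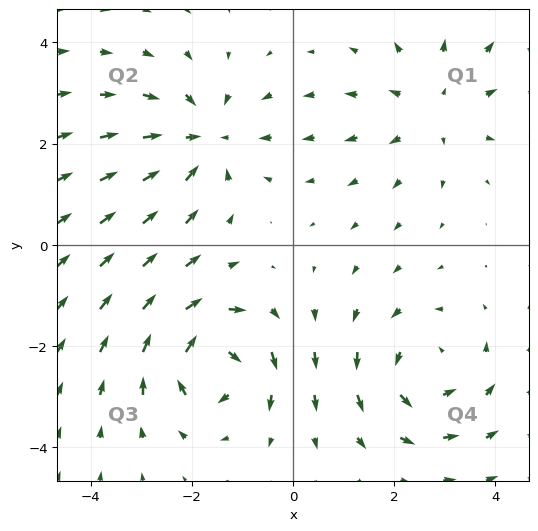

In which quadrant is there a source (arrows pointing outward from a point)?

The source sits at approximately (2.8, 2.7), which lies in quadrant Q1. The divergence there is about +3, positive as expected for a source.

Q1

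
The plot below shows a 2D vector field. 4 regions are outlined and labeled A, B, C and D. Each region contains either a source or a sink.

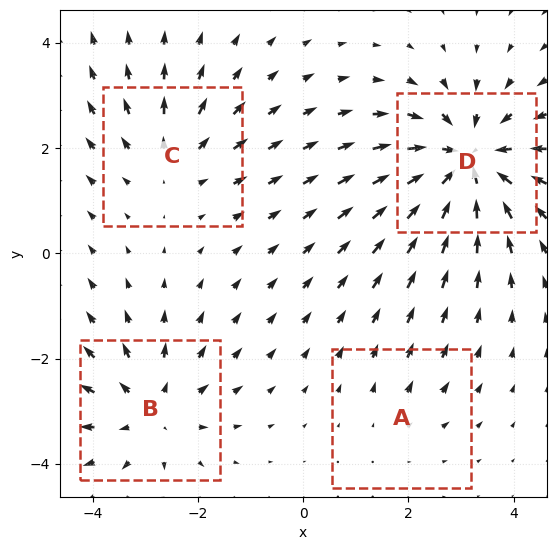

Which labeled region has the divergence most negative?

Divergence at each region's feature centre — A: about +2, B: about +4, C: about +3, D: about -7. Region D is most negative.

D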